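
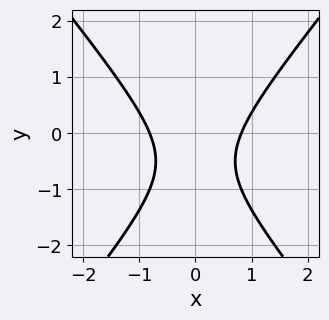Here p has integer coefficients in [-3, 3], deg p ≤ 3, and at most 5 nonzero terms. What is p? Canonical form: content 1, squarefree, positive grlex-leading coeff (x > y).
1. The degree is 2 — no degree-1 curve has this shape.
2. Symmetries: mirror symmetry x ↦ −x ⇒ only even powers of x.
3. Against the integer gridlines: the curve avoids every integer y-axis point in the box.
4. Putting this together gives p.

3*x^2 - 2*y^2 - 2*y - 2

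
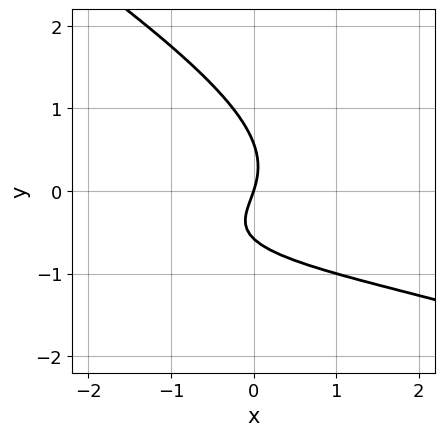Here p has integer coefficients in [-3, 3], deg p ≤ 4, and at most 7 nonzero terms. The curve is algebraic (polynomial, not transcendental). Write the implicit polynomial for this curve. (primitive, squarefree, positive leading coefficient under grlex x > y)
2*x*y^2 + 3*y^3 + 3*x*y + 3*x - y

1. Degree: a generic line meets the curve in up to 3 points, so deg p = 3.
2. From the visible intercepts: it meets the x-axis at x = 0 (among the integer gridlines); it crosses the y-axis at the gridline y = 0.
3. The integer polynomial consistent with all of this is the stated p.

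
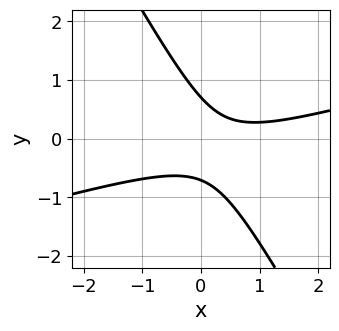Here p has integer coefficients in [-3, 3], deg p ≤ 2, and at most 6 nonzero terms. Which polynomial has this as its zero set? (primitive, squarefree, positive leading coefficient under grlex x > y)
x^2 - 3*x*y - 2*y^2 - x + 1

(a) The degree is 2 — a generic line meets the curve in up to 2 points.
(b) From the visible intercepts: the curve avoids every integer x-axis point in the box.
(c) Solving for integer coefficients yields p as stated.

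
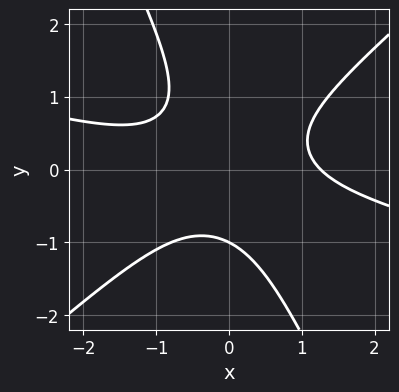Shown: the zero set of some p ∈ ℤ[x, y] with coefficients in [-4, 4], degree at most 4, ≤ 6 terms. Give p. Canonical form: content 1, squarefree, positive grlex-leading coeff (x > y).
x^3 + 3*x^2*y - 3*x*y^2 - 2*y^3 - 2

(a) The degree is 3 — a generic line meets the curve in up to 3 points.
(b) Reading off the gridlines: it crosses the y-axis at the gridline y = -1.
(c) Solving for integer coefficients yields p as stated.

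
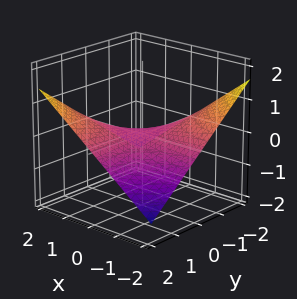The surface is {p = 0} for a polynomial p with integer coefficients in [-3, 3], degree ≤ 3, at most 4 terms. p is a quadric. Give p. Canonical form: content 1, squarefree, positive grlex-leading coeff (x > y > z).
x*y - 3*z

First, deg p = 2. A hyperbolic paraboloid; a quadric.
Next, checking where it meets the axes: it crosses the z-axis at the gridline z = 0; every point of the y-axis in the box is on the surface.
Finally, the integer polynomial consistent with all of this is the stated p. Check: (1, 0, 0) on the x-axis lies on the surface, and p(1, 0, 0) = 0. ✓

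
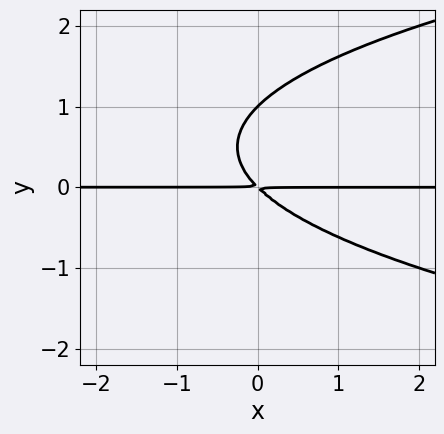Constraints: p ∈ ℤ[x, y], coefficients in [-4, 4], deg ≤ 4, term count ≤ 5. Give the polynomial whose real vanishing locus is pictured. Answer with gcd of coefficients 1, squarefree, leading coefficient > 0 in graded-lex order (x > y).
y^3 - x*y - y^2

First, degree: a generic line meets the curve in up to 3 points, so deg p = 3.
Next, from the visible intercepts: the visible x-axis segment lies entirely on the curve; it meets the y-axis at y = 1 (among the integer gridlines).
Finally, matching integer coefficients to the picture gives p.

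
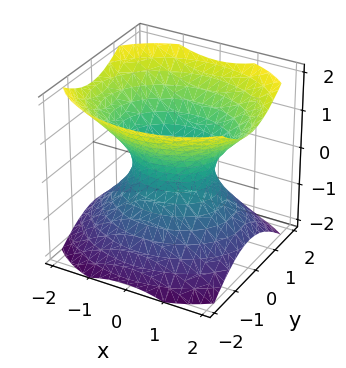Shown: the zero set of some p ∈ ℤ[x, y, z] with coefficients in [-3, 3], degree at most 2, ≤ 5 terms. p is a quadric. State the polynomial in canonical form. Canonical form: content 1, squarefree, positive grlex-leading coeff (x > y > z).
(a) deg p = 2. One connected sheet with a waist; a quadric.
(b) Symmetries: the y ↦ −y reflection is a symmetry, so y appears only in even powers; it's symmetric under x → −x, forcing even powers of x; the z ↦ −z reflection is a symmetry, so z appears only in even powers.
(c) Observable constraints: it misses every integer gridline on the z-axis; the x-axis gridline crossings are at x ∈ {-1, 1}.
(d) Putting this together gives p.

2*x^2 + 3*y^2 - 3*z^2 - 2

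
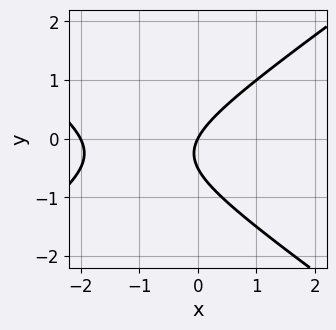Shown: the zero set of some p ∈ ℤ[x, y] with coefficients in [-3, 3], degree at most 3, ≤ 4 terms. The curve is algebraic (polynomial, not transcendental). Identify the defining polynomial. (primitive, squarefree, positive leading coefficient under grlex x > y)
x^2 - 2*y^2 + 2*x - y

(a) deg p = 2.
(b) Checking where it meets the axes: it crosses the y-axis at the gridline y = 0; the x-axis gridline crossings are at x ∈ {-2, 0}.
(c) The integer polynomial consistent with all of this is the stated p.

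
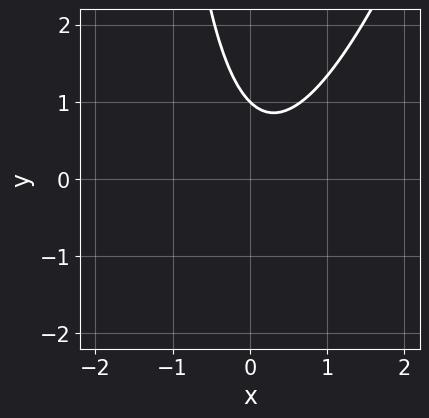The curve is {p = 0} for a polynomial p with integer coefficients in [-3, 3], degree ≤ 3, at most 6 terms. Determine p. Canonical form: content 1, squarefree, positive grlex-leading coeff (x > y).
(a) deg p = 2.
(b) Reading off the gridlines: one y-axis crossing is at y = 1; it misses every integer gridline on the x-axis.
(c) The integer polynomial consistent with all of this is the stated p.

3*x^2 - x*y - x - 2*y + 2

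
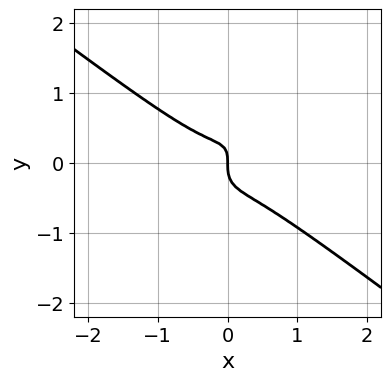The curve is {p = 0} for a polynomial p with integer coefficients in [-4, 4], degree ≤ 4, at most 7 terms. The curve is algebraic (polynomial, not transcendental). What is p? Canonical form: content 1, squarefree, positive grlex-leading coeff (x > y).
3*x^3 - 3*x*y^2 + 3*y^3 - x*y + x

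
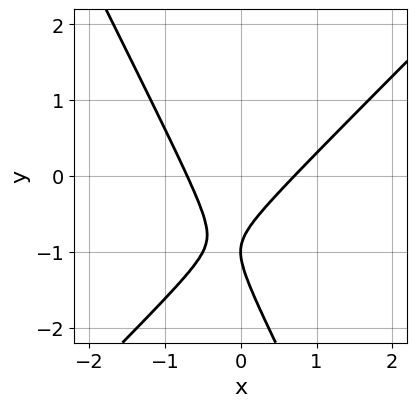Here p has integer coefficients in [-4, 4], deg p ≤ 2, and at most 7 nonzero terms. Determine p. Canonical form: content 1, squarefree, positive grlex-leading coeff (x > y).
2*x^2 - x*y - y^2 - 2*y - 1

1. Degree: no degree-1 curve has this shape, so deg p = 2.
2. Observable constraints: it meets the y-axis at y = -1 (among the integer gridlines).
3. The integer polynomial consistent with all of this is the stated p.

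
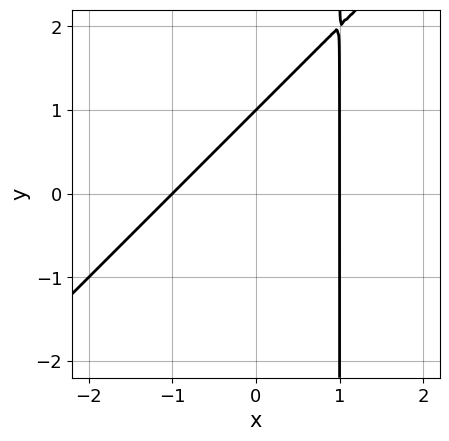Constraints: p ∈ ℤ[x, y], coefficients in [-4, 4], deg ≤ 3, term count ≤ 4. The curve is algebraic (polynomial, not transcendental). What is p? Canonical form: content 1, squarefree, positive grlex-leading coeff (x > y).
The degree is 2 — no degree-1 curve has this shape.
Checking where it meets the axes: one y-axis crossing is at y = 1; among the integer gridlines, it crosses the x-axis at x ∈ {-1, 1}.
The integer polynomial consistent with all of this is the stated p.

x^2 - x*y + y - 1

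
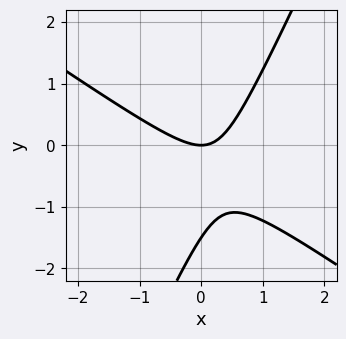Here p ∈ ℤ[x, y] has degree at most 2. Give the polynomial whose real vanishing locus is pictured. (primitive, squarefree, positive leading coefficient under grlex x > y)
3*x^2 + 3*x*y - 2*y^2 - 3*y

1. deg p = 2.
2. Checking where it meets the axes: one y-axis crossing is at y = 0; one x-axis crossing is at x = 0.
3. The integer polynomial consistent with all of this is the stated p.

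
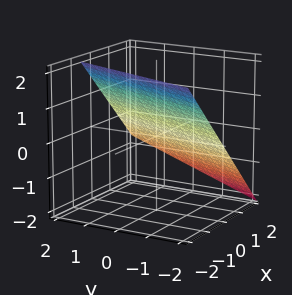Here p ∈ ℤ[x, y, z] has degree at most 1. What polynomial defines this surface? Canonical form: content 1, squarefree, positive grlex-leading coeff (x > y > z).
3*x - y + 3*z - 2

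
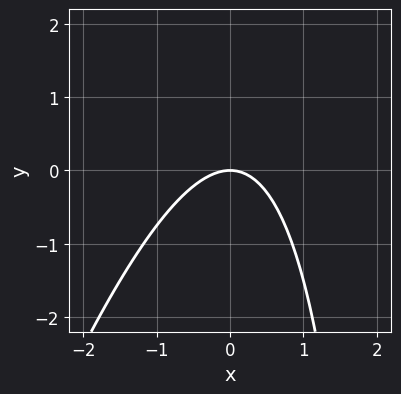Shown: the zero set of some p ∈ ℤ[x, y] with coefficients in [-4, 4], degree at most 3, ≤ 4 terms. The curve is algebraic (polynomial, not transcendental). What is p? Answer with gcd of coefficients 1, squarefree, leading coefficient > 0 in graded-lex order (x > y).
3*x^2 - x*y + 3*y

deg p = 2.
Checking where it meets the axes: it meets the x-axis at x = 0 (among the integer gridlines); it meets the y-axis at y = 0 (among the integer gridlines).
Together with the visible shape, these determine p as stated.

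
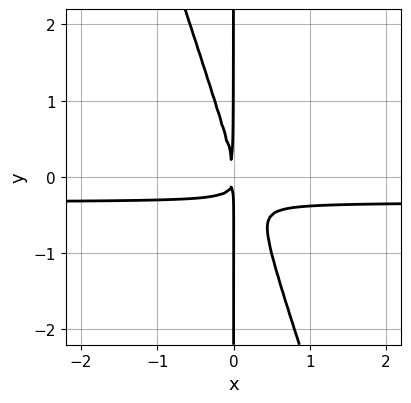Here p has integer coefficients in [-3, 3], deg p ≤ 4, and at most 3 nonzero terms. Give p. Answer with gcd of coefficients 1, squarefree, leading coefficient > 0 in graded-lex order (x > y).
3*x^2*y + x*y^2 + x^2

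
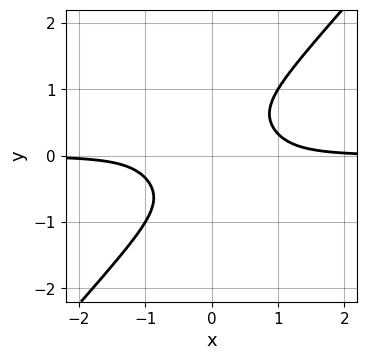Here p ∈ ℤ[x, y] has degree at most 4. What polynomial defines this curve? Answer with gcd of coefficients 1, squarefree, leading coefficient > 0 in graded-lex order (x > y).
3*x^3*y + x*y^3 - 3*y^4 - 1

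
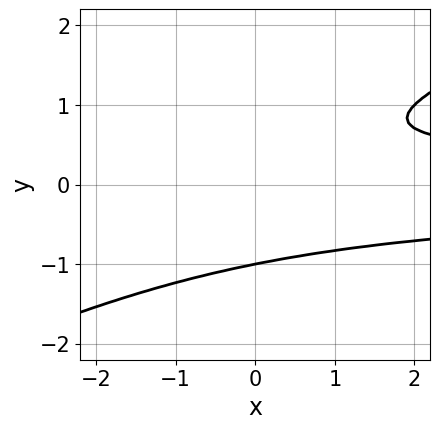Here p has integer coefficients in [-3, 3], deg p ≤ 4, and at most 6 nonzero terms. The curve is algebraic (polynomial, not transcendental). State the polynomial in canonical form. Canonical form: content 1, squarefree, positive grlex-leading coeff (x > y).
x*y^2 - 2*y^3 + y - 1

1. deg p = 3.
2. From the visible intercepts: the curve avoids every integer x-axis point in the box; one y-axis crossing is at y = -1.
3. These observations pin down the coefficients.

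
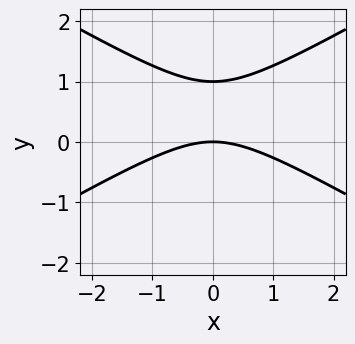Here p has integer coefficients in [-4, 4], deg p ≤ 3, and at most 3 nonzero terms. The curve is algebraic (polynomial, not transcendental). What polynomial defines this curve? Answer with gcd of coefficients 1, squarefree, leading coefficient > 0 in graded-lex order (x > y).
x^2 - 3*y^2 + 3*y

(a) The degree is 2 — no degree-1 curve has this shape.
(b) Symmetries: it's symmetric under x → −x, forcing even powers of x.
(c) Checking where it meets the axes: one x-axis crossing is at x = 0; the y-axis gridline crossings are at y ∈ {0, 1}.
(d) The integer polynomial consistent with all of this is the stated p.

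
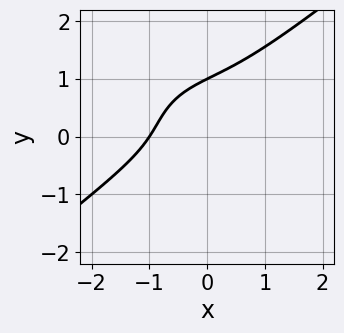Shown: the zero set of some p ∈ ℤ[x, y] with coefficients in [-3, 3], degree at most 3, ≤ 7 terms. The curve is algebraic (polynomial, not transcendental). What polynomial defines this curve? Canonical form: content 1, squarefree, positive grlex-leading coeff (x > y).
x^3 - 2*y^3 + 2*x*y + y^2 + 1

First, deg p = 3. A generic line meets the curve in up to 3 points.
Then, checking where it meets the axes: it crosses the y-axis at the gridline y = 1; it meets the x-axis at x = -1 (among the integer gridlines).
Finally, putting this together gives p.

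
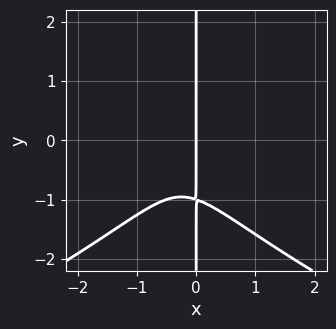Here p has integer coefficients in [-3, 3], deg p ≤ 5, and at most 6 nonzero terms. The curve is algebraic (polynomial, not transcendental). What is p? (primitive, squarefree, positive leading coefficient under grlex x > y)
1. The degree is 4 — the shape is more complex than any degree-3 curve.
2. Reading off the gridlines: the visible y-axis segment lies entirely on the curve; it meets the x-axis at x = 0 (among the integer gridlines).
3. Solving for integer coefficients yields p as stated.

x*y^3 + 2*x^3 + x^2 + x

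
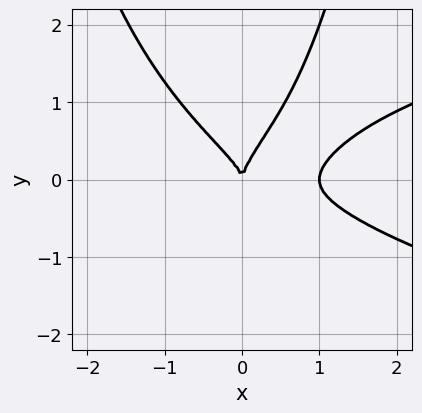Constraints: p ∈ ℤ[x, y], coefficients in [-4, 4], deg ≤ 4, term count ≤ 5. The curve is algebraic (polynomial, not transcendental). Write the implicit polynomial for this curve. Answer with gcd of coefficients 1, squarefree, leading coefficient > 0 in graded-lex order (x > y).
x^2*y^2 - x^3 + x*y^2 - y^3 + x^2

1. deg p = 4. The shape is more complex than any degree-3 curve.
2. Reading off the gridlines: among the integer gridlines, it crosses the x-axis at x ∈ {0, 1}; it meets the y-axis at y = 0 (among the integer gridlines).
3. Putting this together gives p.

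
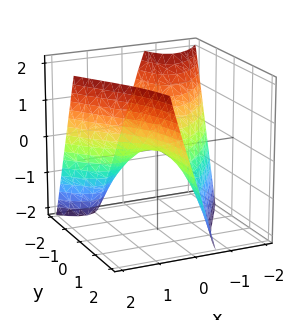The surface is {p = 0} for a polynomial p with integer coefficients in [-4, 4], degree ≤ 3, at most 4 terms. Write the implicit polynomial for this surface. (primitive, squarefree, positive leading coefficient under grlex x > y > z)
x^3 + 3*x*y - 2*z

First, deg p = 3. The shape is more complex than any degree-2 surface.
Then, from the axis intercepts and sections: it crosses the x-axis at the gridline x = 0; the visible y-axis segment lies entirely on the surface; it crosses the z-axis at the gridline z = 0.
Finally, putting this together gives p.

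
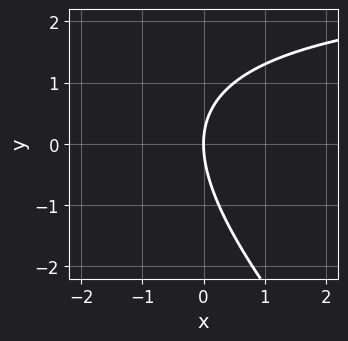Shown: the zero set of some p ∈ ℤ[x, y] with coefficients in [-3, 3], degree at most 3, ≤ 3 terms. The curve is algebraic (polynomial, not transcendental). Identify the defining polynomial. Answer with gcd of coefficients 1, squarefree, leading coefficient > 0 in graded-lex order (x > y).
(a) deg p = 2. No degree-1 curve has this shape.
(b) Checking where it meets the axes: it crosses the x-axis at the gridline x = 0; one y-axis crossing is at y = 0.
(c) Solving for integer coefficients yields p as stated.

x*y + y^2 - 3*x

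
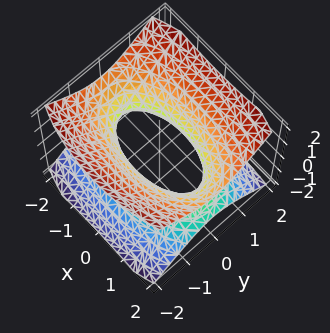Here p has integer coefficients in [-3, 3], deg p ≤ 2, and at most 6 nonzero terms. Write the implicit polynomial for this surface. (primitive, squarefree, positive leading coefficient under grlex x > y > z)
x^2 + 3*y^2 - 3*z^2 - 2

(a) The degree is 2 — one connected sheet with a waist; a quadric.
(b) Symmetries: mirror symmetry x ↦ −x ⇒ only even powers of x; the z ↦ −z reflection is a symmetry, so z appears only in even powers; mirror symmetry y ↦ −y ⇒ only even powers of y.
(c) Observable constraints: no z-intercept at any integer in the box.
(d) Fitting integer coefficients to these (and the overall shape) gives p.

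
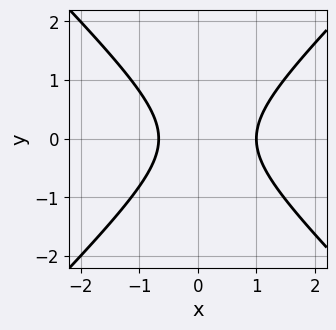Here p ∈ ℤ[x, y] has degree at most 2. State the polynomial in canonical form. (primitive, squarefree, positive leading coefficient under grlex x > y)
3*x^2 - 3*y^2 - x - 2

First, the degree is 2 — no degree-1 curve has this shape.
Then, symmetries: it's symmetric under y → −y, forcing even powers of y.
Next, observable constraints: one x-axis crossing is at x = 1; the curve avoids every integer y-axis point in the box.
Finally, the integer polynomial consistent with all of this is the stated p.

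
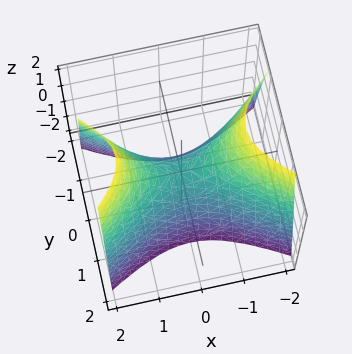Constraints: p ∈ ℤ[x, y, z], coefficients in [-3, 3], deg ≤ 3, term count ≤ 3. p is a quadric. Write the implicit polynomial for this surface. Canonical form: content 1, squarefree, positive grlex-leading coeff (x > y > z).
x^2 - 2*y^2 - z

(a) The degree is 2 — a hyperbolic paraboloid; a quadric.
(b) Symmetries: mirror symmetry y ↦ −y ⇒ only even powers of y; mirror symmetry x ↦ −x ⇒ only even powers of x.
(c) Against the integer gridlines: one z-axis crossing is at z = 0; it crosses the x-axis at the gridline x = 0.
(d) Putting this together gives p.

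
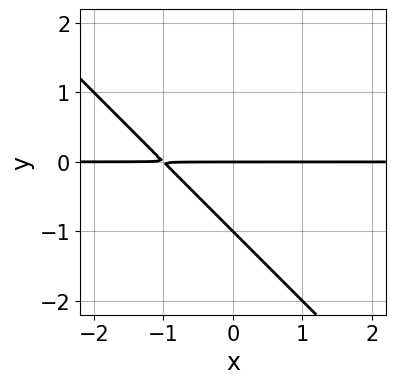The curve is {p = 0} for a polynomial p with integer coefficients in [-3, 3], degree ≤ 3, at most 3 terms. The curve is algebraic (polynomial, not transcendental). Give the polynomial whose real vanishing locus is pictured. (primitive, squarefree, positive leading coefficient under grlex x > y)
x*y + y^2 + y

(a) Degree: a generic line meets the curve in up to 2 points, so deg p = 2.
(b) Against the integer gridlines: the visible x-axis segment lies entirely on the curve; the y-axis gridline crossings are at y ∈ {-1, 0}.
(c) The integer polynomial consistent with all of this is the stated p.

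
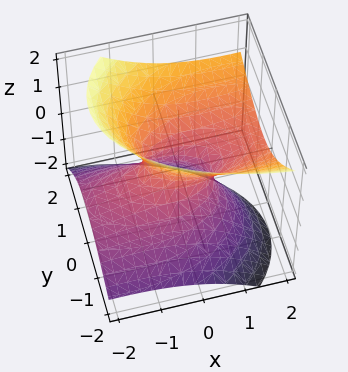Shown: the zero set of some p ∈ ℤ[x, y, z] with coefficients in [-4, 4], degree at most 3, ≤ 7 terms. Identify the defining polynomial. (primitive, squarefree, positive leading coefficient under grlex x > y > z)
(a) The degree is 2 — a generic line meets the surface in up to 2 points.
(b) Reading off the gridlines: the x-axis gridline crossings are at x ∈ {-1, 1}; no z-intercept at any integer in the box.
(c) Matching integer coefficients to the picture gives p.

x^2 - 3*x*z + 3*y^2 - 2*y*z - 3*z^2 - 1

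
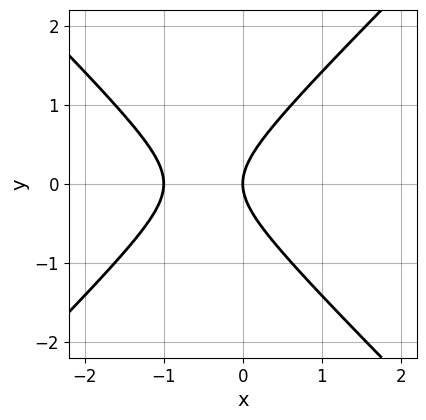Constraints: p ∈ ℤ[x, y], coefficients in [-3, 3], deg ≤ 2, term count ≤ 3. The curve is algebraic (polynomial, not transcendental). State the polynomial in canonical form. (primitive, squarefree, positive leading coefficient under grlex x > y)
First, degree: the shape is more complex than any degree-1 curve, so deg p = 2.
Then, symmetries: it's symmetric under y → −y, forcing even powers of y.
Then, against the integer gridlines: it meets the y-axis at y = 0 (among the integer gridlines); among the integer gridlines, it crosses the x-axis at x ∈ {-1, 0}.
Finally, solving for integer coefficients yields p as stated.

x^2 - y^2 + x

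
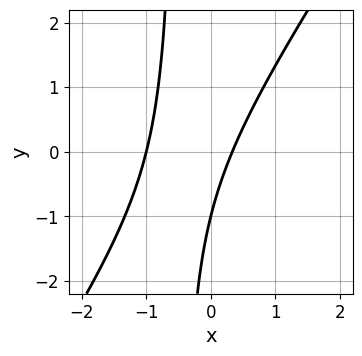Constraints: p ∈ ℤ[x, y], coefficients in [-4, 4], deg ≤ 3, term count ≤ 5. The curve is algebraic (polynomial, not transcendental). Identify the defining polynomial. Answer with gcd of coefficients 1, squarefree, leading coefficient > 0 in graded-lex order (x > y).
3*x^2 - 2*x*y + 2*x - y - 1

deg p = 2. A generic line meets the curve in up to 2 points.
From the visible intercepts: it crosses the x-axis at the gridline x = -1; it crosses the y-axis at the gridline y = -1.
Fitting integer coefficients to these (and the overall shape) gives p.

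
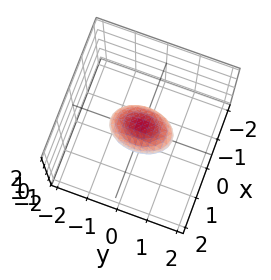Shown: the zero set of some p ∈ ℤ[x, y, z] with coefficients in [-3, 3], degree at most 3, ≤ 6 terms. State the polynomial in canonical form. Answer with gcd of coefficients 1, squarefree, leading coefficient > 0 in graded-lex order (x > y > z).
1. The degree is 2 — bounded and convex; a quadric.
2. Symmetries: mirror symmetry x ↦ −x ⇒ only even powers of x; mirror symmetry y ↦ −y ⇒ only even powers of y; the z ↦ −z reflection is a symmetry, so z appears only in even powers.
3. Checking where it meets the axes: among the integer gridlines, it crosses the y-axis at y ∈ {-1, 1}.
4. Putting this together gives p.

2*x^2 + y^2 + 2*z^2 - 1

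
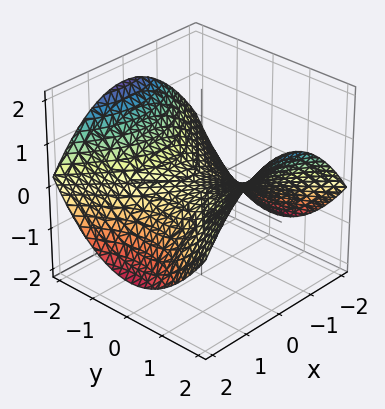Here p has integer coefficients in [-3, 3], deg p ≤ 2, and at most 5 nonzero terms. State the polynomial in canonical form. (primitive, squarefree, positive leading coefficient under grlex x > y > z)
x^2 - y^2 + 3*z

First, the degree is 2 — a saddle surface; a quadric.
Next, symmetries: the y ↦ −y reflection is a symmetry, so y appears only in even powers; mirror symmetry x ↦ −x ⇒ only even powers of x.
Next, from the axis intercepts and sections: one y-axis crossing is at y = 0; one z-axis crossing is at z = 0; it crosses the x-axis at the gridline x = 0.
Finally, these observations pin down the coefficients.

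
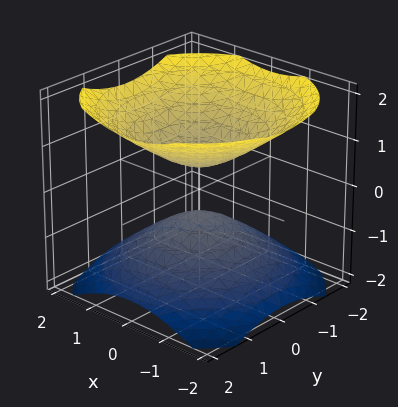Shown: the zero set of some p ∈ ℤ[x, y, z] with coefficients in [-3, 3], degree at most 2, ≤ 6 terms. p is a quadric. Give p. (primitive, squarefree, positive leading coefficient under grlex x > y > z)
2*x^2 + 2*y^2 - 3*z^2 + 1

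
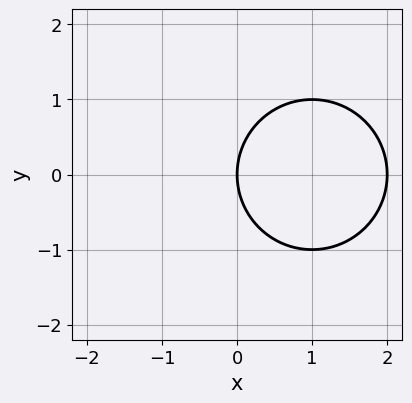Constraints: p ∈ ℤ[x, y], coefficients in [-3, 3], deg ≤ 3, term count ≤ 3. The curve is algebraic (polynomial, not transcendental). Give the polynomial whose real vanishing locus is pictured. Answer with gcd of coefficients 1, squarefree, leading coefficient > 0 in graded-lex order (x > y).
x^2 + y^2 - 2*x

Degree: the shape is more complex than any degree-1 curve, so deg p = 2.
Symmetries: the y ↦ −y reflection is a symmetry, so y appears only in even powers.
Checking where it meets the axes: the x-axis gridline crossings are at x ∈ {0, 2}; it crosses the y-axis at the gridline y = 0.
Putting this together gives p.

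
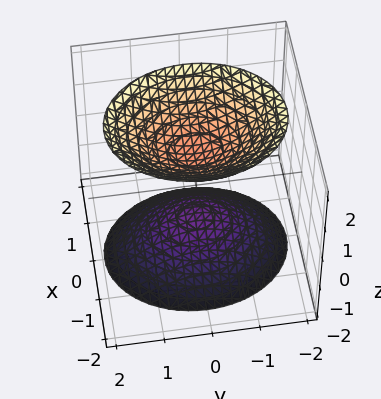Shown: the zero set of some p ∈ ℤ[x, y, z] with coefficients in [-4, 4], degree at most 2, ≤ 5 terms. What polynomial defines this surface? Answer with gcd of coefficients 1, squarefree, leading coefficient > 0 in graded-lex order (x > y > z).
(a) The picture has 2 separate pieces. They look like related sheets of one shape, so recover p as a whole.
(b) deg p = 2. Two sheets facing apart; a quadric.
(c) Symmetries: mirror symmetry z ↦ −z ⇒ only even powers of z; mirror symmetry y ↦ −y ⇒ only even powers of y; it's symmetric under x → −x, forcing even powers of x.
(d) From the axis intercepts and sections: the surface avoids every integer x-axis point in the box; the z-axis gridline crossings are at z ∈ {-1, 1}; the surface avoids every integer y-axis point in the box.
(e) Together with the visible shape, these determine p as stated.

3*x^2 + 2*y^2 - 2*z^2 + 2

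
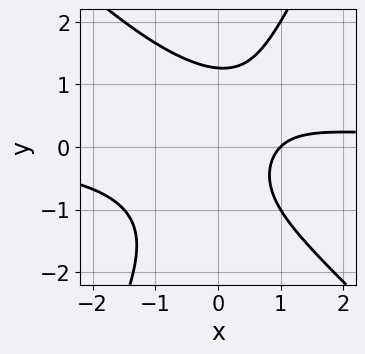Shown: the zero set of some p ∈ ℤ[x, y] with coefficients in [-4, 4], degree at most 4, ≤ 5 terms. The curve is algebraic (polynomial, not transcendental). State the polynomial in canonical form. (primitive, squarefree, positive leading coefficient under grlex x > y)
2*x^2*y + x*y^2 - y^3 - 2*x + 2

1. Degree: the shape is more complex than any degree-2 curve, so deg p = 3.
2. From the axis intercepts and sections: it meets the x-axis at x = 1 (among the integer gridlines).
3. Together with the visible shape, these determine p as stated.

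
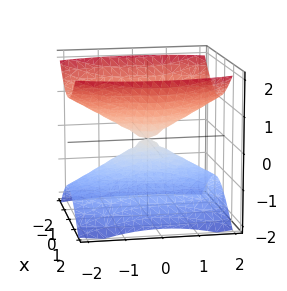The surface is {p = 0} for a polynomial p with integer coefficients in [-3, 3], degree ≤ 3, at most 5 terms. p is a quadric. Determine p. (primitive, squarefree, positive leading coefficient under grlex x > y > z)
3*x^2 + y^2 - 3*z^2

I count 2 distinct pieces. Treating them together as one polynomial.
The degree is 2 — a double cone through the origin; a quadric.
Symmetries: mirror symmetry y ↦ −y ⇒ only even powers of y; the x ↦ −x reflection is a symmetry, so x appears only in even powers; it's symmetric under z → −z, forcing even powers of z.
Checking where it meets the axes: one z-axis crossing is at z = 0; it meets the y-axis at y = 0 (among the integer gridlines); one x-axis crossing is at x = 0.
Putting this together gives p.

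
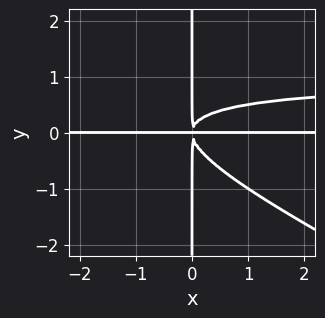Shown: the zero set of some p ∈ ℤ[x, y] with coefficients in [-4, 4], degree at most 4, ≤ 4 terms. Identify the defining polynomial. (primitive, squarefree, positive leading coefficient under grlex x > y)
x^2*y^2 + 2*x*y^3 - x^2*y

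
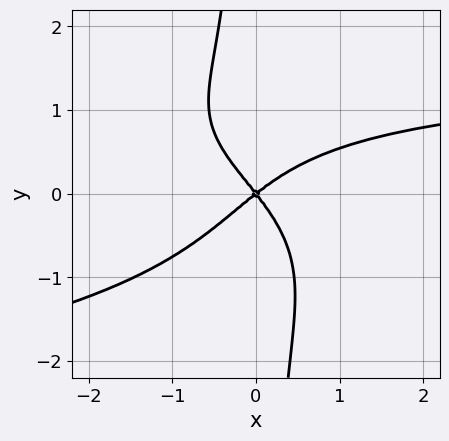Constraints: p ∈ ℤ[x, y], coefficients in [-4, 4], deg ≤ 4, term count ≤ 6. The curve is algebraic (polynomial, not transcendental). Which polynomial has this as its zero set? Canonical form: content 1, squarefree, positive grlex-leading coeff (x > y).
1. The degree is 4 — the shape is more complex than any degree-3 curve.
2. Observable constraints: it crosses the x-axis at the gridline x = 0; one y-axis crossing is at y = 0.
3. These observations pin down the coefficients.

2*x*y^3 + x^2*y - 2*x^2 + x*y + 2*y^2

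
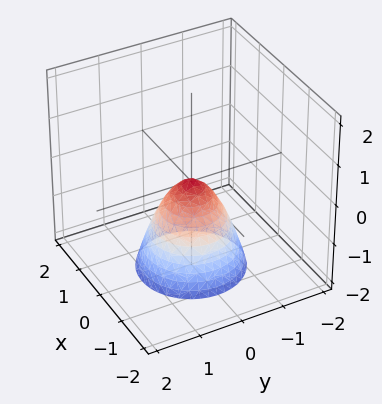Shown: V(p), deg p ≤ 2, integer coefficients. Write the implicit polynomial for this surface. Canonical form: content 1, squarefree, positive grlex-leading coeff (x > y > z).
3*x^2 + 3*y^2 + 2*z

1. The degree is 2 — a single bowl opening along one axis; a quadric.
2. Symmetry: every cross-section ⟂ z is a circle, so x, y appear only via x² + y².
3. Checking where it meets the axes: it meets the x-axis at x = 0 (among the integer gridlines); it crosses the z-axis at the gridline z = 0; one y-axis crossing is at y = 0; a circular section at z = -1 has radius between 0 and 1.
4. Assembling these constraints gives the stated polynomial.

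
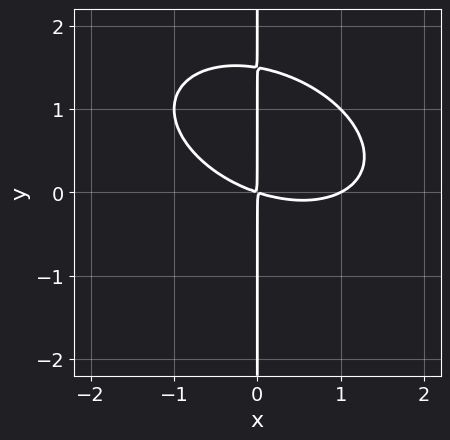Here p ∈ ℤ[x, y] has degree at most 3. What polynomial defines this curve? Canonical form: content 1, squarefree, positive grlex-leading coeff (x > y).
x^3 + x^2*y + 2*x*y^2 - x^2 - 3*x*y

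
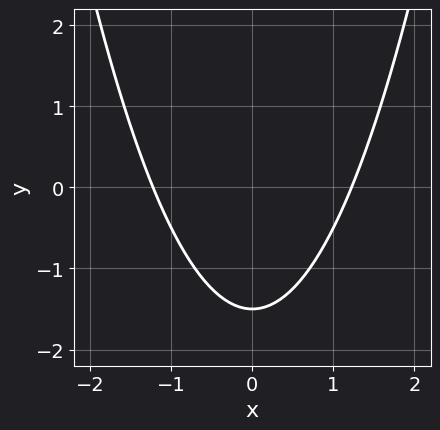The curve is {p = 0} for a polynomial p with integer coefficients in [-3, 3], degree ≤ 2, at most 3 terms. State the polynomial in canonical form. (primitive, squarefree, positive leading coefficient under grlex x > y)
1. deg p = 2.
2. Symmetries: mirror symmetry x ↦ −x ⇒ only even powers of x.
3. Matching integer coefficients to the picture gives p.

2*x^2 - 2*y - 3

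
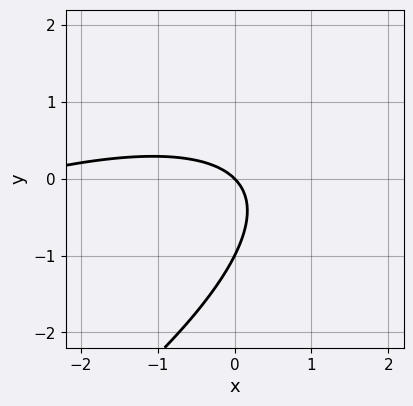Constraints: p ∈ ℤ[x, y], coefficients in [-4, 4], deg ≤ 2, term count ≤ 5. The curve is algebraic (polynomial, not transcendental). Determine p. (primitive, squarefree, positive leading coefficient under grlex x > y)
x^2 - 3*x*y + 3*y^2 + 3*x + 3*y

1. deg p = 2. No degree-1 curve has this shape.
2. Reading off the gridlines: it crosses the x-axis at the gridline x = 0; among the integer gridlines, it crosses the y-axis at y ∈ {-1, 0}.
3. Solving for integer coefficients yields p as stated.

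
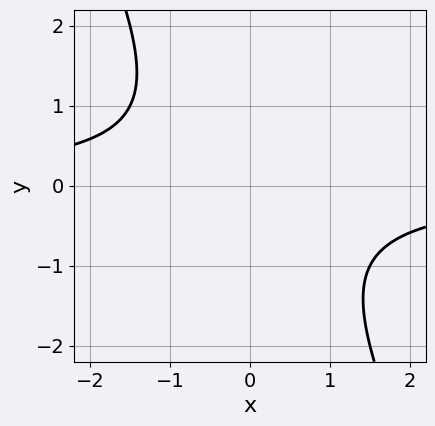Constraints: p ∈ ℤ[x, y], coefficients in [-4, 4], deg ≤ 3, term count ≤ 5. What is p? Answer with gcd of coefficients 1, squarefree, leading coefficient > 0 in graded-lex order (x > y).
Degree: a generic line meets the curve in up to 2 points, so deg p = 2.
Reading off the gridlines: it misses every integer gridline on the x-axis; it misses every integer gridline on the y-axis.
Fitting integer coefficients to these (and the overall shape) gives p.

2*x*y + y^2 + 2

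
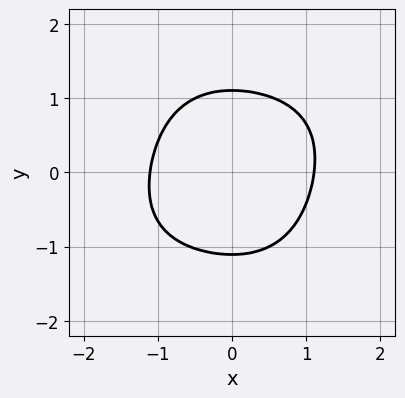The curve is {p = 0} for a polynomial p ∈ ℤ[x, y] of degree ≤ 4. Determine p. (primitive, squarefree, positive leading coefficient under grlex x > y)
2*x^4 - x^3*y + 3*x^2*y^2 + 2*y^4 - 3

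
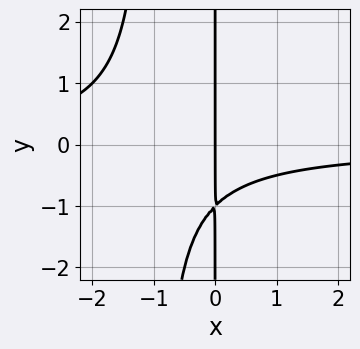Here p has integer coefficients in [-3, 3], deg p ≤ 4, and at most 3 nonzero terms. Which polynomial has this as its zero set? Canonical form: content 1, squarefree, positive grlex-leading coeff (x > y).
x^2*y + x*y + x

1. Degree: no degree-2 curve has this shape, so deg p = 3.
2. Reading off the gridlines: every point of the y-axis in the box is on the curve; it crosses the x-axis at the gridline x = 0.
3. These observations pin down the coefficients.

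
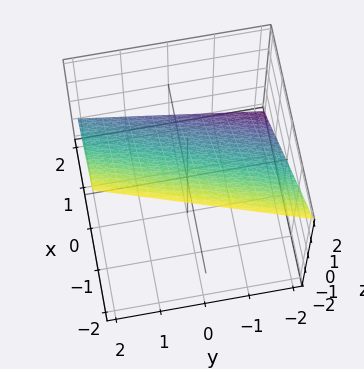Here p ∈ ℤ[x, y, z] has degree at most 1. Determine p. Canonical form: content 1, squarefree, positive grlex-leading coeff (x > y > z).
(a) deg p = 1. The surface is flat (a plane).
(b) From the visible intercepts: one y-axis crossing is at y = -2.
(c) Together with the visible shape, these determine p as stated.

3*x - y + 3*z - 2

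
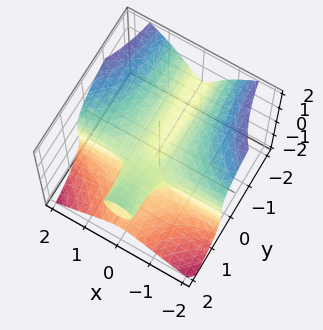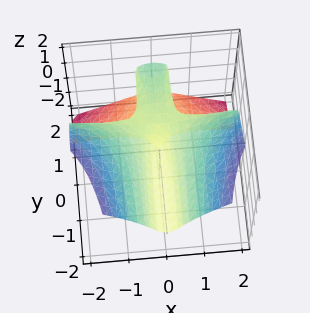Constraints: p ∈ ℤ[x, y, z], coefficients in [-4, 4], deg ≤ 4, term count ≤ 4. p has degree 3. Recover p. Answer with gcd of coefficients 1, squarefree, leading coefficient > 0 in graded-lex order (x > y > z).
3*x^2*y + 2*z^3 - 2*x^2 - y*z

1. deg p = 3. The shape is more complex than any degree-2 surface.
2. Reading off the gridlines: the visible y-axis segment lies entirely on the surface; it crosses the x-axis at the gridline x = 0.
3. These observations pin down the coefficients.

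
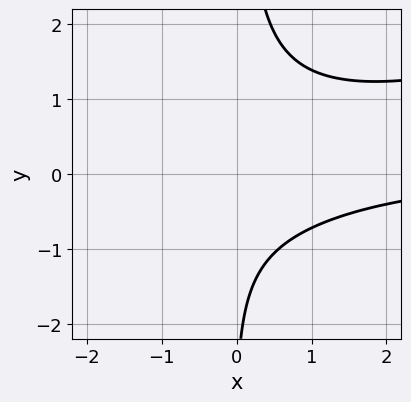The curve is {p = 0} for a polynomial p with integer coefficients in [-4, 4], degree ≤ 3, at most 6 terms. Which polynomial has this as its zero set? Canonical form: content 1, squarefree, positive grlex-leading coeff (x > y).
deg p = 3. No degree-2 curve has this shape.
From the axis intercepts and sections: no x-intercept at any integer in the box; it misses every integer gridline on the y-axis.
Solving for integer coefficients yields p as stated.

x^2*y - 3*x*y^2 + y + 3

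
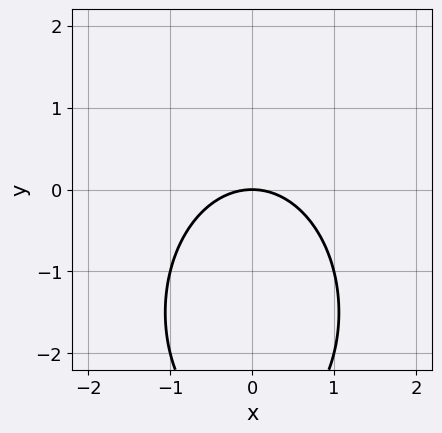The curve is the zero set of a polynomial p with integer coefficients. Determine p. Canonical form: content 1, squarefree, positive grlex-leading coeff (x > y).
2*x^2 + y^2 + 3*y

First, the degree is 2 — the shape is more complex than any degree-1 curve.
Next, symmetries: it's symmetric under x → −x, forcing even powers of x.
Next, from the visible intercepts: it crosses the y-axis at the gridline y = 0; it meets the x-axis at x = 0 (among the integer gridlines).
Finally, putting this together gives p.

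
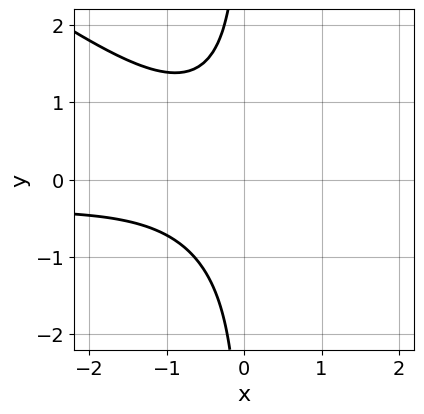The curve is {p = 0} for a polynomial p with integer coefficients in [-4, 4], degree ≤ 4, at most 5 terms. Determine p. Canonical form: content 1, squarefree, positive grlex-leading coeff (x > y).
The degree is 3 — a generic line meets the curve in up to 3 points.
Against the integer gridlines: no x-intercept at any integer in the box; it misses every integer gridline on the y-axis.
Assembling these constraints gives the stated polynomial.

2*x^2*y + 3*x*y^2 + x^2 + x + 3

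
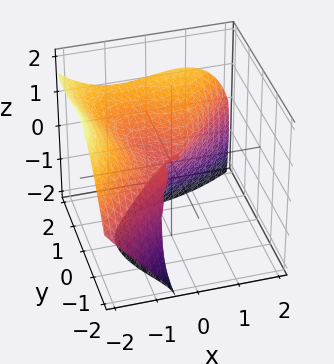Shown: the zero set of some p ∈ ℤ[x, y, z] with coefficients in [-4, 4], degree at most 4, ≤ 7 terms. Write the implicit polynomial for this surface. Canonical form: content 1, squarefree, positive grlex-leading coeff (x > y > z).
First, degree: a generic line meets the surface in up to 3 points, so deg p = 3.
Next, from the visible intercepts: it meets the x-axis at x = 0 (among the integer gridlines); it meets the y-axis at y = 0 (among the integer gridlines); it meets the z-axis at z = 0 (among the integer gridlines).
Finally, solving for integer coefficients yields p as stated.

2*x^3 - 2*y^3 + 3*y^2*z - 3*x*z + 3*z^2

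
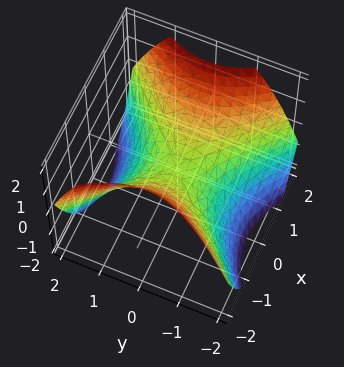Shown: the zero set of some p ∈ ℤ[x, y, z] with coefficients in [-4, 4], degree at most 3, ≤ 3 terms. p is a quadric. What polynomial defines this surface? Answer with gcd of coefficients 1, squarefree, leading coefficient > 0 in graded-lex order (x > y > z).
(a) The degree is 2 — a saddle surface; a quadric.
(b) Symmetries: the y ↦ −y reflection is a symmetry, so y appears only in even powers; the x ↦ −x reflection is a symmetry, so x appears only in even powers.
(c) Against the integer gridlines: it meets the z-axis at z = 0 (among the integer gridlines); it crosses the x-axis at the gridline x = 0; it crosses the y-axis at the gridline y = 0.
(d) Matching integer coefficients to the picture gives p.

2*x^2 - 2*y^2 - 3*z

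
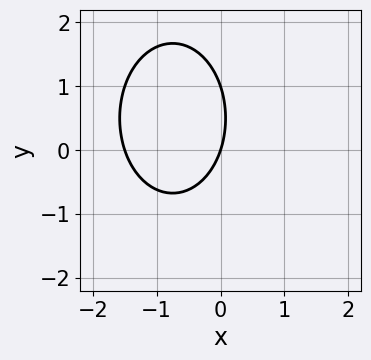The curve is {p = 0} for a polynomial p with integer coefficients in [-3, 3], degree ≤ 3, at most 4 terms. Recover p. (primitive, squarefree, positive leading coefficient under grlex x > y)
2*x^2 + y^2 + 3*x - y

1. Degree: a generic line meets the curve in up to 2 points, so deg p = 2.
2. Reading off the gridlines: among the integer gridlines, it crosses the y-axis at y ∈ {0, 1}; it meets the x-axis at x = 0 (among the integer gridlines).
3. The integer polynomial consistent with all of this is the stated p.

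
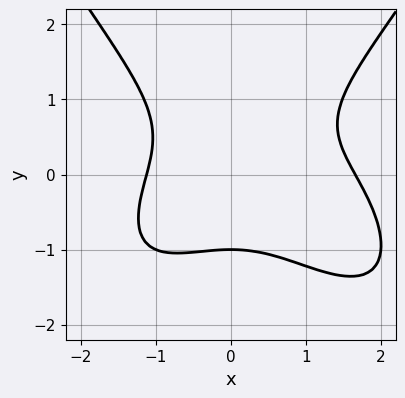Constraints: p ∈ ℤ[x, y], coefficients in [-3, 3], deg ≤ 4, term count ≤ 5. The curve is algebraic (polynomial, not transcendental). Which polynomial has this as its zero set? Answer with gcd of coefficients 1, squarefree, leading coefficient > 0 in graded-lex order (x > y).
x^4 - x^3 + 2*x^2*y - 3*y^3 - 3

First, the degree is 4 — a generic line meets the curve in up to 4 points.
Then, observable constraints: it meets the y-axis at y = -1 (among the integer gridlines).
Finally, assembling these constraints gives the stated polynomial.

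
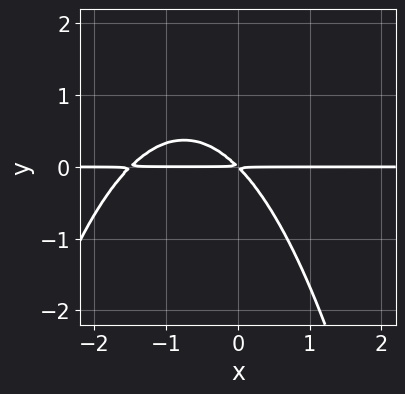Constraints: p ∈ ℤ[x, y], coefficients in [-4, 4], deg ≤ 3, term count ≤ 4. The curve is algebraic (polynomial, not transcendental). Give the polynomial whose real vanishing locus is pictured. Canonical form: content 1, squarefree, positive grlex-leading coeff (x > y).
2*x^2*y + 3*x*y + 3*y^2

The degree is 3 — the shape is more complex than any degree-2 curve.
Against the integer gridlines: every point of the x-axis in the box is on the curve.
Matching integer coefficients to the picture gives p.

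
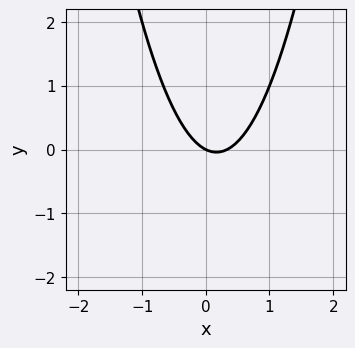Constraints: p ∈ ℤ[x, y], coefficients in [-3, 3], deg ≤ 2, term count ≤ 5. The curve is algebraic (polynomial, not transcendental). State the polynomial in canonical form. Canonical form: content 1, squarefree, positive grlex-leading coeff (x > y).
(a) The degree is 2 — no degree-1 curve has this shape.
(b) From the visible intercepts: it meets the y-axis at y = 0 (among the integer gridlines); it meets the x-axis at x = 0 (among the integer gridlines).
(c) Putting this together gives p.

3*x^2 - x - 2*y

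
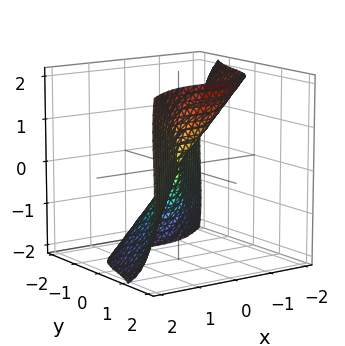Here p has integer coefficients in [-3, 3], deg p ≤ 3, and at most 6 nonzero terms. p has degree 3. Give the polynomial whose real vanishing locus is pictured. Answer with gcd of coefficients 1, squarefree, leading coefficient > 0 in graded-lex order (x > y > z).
2*x^3 - 2*y^3 - y*z^2 + z^3

(a) The degree is 3 — a generic line meets the surface in up to 3 points.
(b) Checking where it meets the axes: one z-axis crossing is at z = 0; it crosses the x-axis at the gridline x = 0.
(c) Matching integer coefficients to the picture gives p.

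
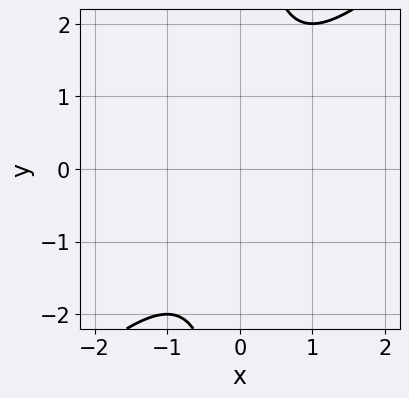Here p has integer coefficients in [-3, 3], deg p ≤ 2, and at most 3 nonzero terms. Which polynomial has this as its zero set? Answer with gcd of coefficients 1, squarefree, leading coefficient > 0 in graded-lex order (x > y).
x^2 - x*y + 1

1. deg p = 2.
2. From the visible intercepts: it misses every integer gridline on the x-axis; no y-intercept at any integer in the box.
3. Matching integer coefficients to the picture gives p.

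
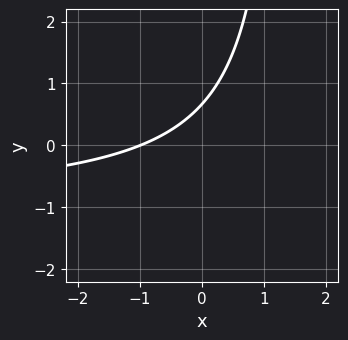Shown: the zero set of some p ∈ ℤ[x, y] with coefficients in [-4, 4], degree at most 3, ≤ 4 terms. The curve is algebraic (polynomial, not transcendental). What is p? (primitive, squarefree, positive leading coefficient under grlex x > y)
2*x*y + 2*x - 3*y + 2

The degree is 2 — the shape is more complex than any degree-1 curve.
From the axis intercepts and sections: it crosses the x-axis at the gridline x = -1.
Assembling these constraints gives the stated polynomial.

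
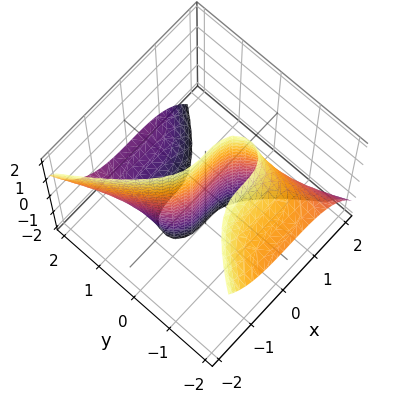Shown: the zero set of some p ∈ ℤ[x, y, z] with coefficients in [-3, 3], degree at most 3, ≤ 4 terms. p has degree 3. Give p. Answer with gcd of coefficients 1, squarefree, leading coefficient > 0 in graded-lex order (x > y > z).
x^3 + y^2*z + 2*y

deg p = 3. A generic line meets the surface in up to 3 points.
Observable constraints: it crosses the y-axis at the gridline y = 0; it crosses the x-axis at the gridline x = 0; the visible z-axis segment lies entirely on the surface.
Assembling these constraints gives the stated polynomial.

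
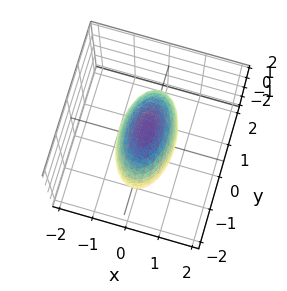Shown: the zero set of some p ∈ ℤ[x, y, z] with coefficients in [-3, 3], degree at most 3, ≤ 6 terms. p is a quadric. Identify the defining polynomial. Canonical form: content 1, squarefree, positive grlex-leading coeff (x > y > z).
3*x^2 + y^2 + z^2 - 2

(a) deg p = 2. A closed, bounded, convex surface; a quadric.
(b) Symmetries: mirror symmetry x ↦ −x ⇒ only even powers of x; the y ↦ −y reflection is a symmetry, so y appears only in even powers; it's symmetric under z → −z, forcing even powers of z.
(c) Matching integer coefficients to the picture gives p.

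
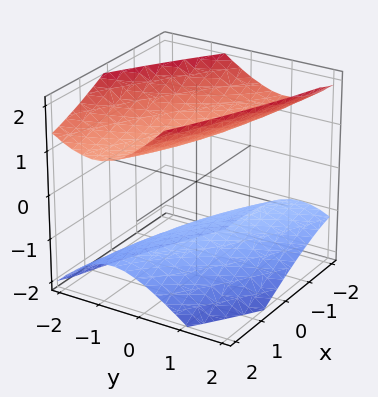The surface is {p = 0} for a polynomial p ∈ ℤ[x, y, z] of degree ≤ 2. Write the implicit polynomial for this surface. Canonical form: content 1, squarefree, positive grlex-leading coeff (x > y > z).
First, I count 2 distinct pieces. They look like related sheets of one shape, so recover p as a whole.
Next, deg p = 2. A generic line meets the surface in up to 2 points.
Next, checking where it meets the axes: it misses every integer gridline on the x-axis; the surface avoids every integer y-axis point in the box; the z-axis gridline crossings are at z ∈ {-1, 1}.
Finally, assembling these constraints gives the stated polynomial.

x^2 + 3*x*y + 3*y^2 + y*z - 3*z^2 + 3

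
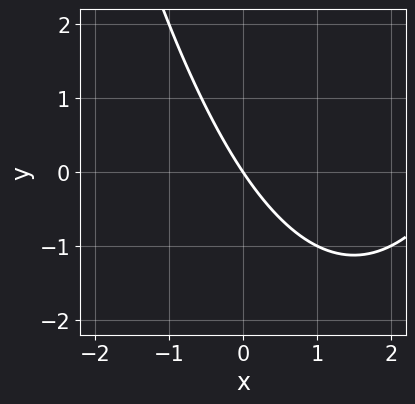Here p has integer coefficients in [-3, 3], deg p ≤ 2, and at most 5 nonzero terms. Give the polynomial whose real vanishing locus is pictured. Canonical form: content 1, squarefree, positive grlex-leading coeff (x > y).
x^2 - 3*x - 2*y

The degree is 2 — a generic line meets the curve in up to 2 points.
Observable constraints: it meets the x-axis at x = 0 (among the integer gridlines); it meets the y-axis at y = 0 (among the integer gridlines).
Assembling these constraints gives the stated polynomial.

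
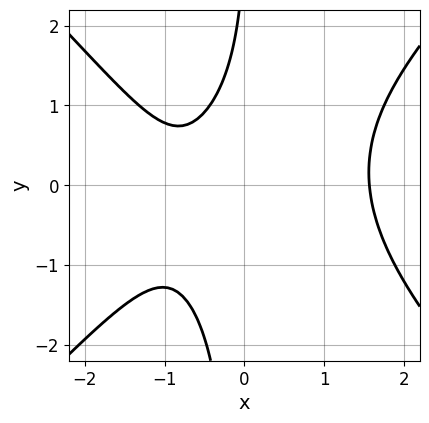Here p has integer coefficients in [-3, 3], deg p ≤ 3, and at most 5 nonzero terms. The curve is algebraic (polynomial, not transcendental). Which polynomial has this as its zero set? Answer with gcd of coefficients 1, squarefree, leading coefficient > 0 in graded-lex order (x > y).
(a) deg p = 3. The shape is more complex than any degree-2 curve.
(b) Observable constraints: the curve avoids every integer y-axis point in the box.
(c) Fitting integer coefficients to these (and the overall shape) gives p.

2*x^3 - 2*x*y^2 - 3*x + y - 3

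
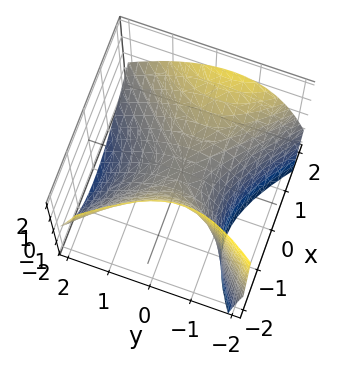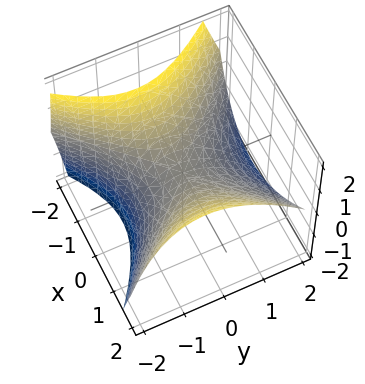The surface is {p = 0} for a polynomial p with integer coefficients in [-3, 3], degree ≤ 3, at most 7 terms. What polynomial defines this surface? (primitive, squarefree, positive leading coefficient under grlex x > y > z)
First, degree: the shape is more complex than any degree-1 surface, so deg p = 2.
Next, from the visible intercepts: one y-axis crossing is at y = 0; it meets the x-axis at x = 0 (among the integer gridlines); it meets the z-axis at z = 0 (among the integer gridlines).
Finally, solving for integer coefficients yields p as stated.

2*x^2 - x*z - 2*y^2 - y*z - 3*z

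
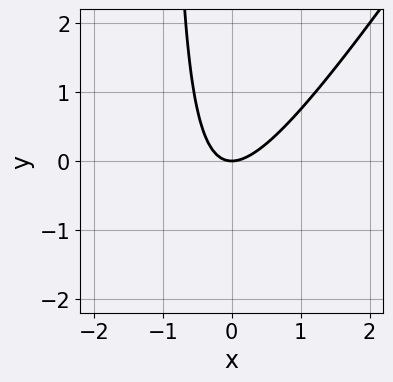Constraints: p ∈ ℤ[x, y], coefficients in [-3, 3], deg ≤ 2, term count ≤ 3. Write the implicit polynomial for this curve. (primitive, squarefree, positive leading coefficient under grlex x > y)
3*x^2 - 2*x*y - 2*y

1. deg p = 2.
2. From the axis intercepts and sections: it crosses the y-axis at the gridline y = 0; one x-axis crossing is at x = 0.
3. Assembling these constraints gives the stated polynomial.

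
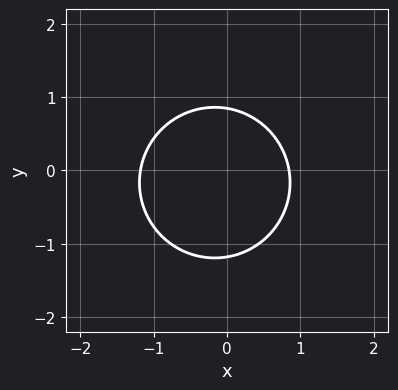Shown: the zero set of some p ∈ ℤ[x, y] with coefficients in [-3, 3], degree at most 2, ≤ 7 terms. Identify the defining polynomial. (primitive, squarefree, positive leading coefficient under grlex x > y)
3*x^2 + 3*y^2 + x + y - 3

Degree: no degree-1 curve has this shape, so deg p = 2.
Putting this together gives p.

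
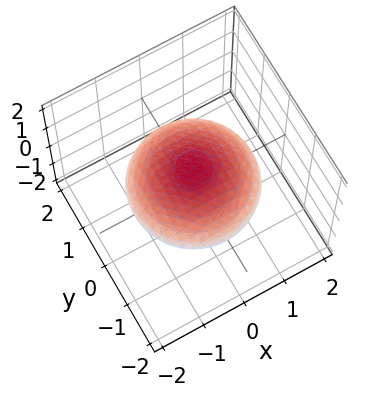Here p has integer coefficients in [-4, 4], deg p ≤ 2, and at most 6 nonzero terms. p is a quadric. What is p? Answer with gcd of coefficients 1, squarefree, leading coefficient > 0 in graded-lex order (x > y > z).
(a) Degree: bounded and convex; a quadric, so deg p = 2.
(b) Symmetries: it's symmetric under z → −z, forcing even powers of z; the z-axis is an axis of rotation, so x and y enter only as x² + y².
(c) Reading off the gridlines: a circular section at z = 0 has radius between 1 and 2.
(d) Putting this together gives p.

x^2 + y^2 + 3*z^2 - 2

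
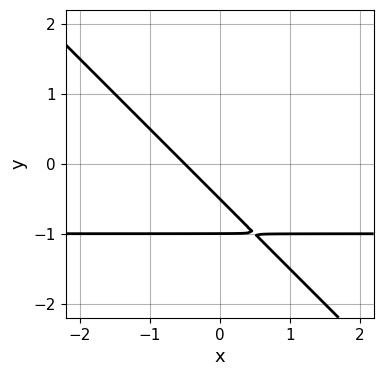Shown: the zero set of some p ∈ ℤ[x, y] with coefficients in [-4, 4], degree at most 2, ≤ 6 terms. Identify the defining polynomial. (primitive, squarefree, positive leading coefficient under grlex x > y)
(a) Degree: a generic line meets the curve in up to 2 points, so deg p = 2.
(b) Checking where it meets the axes: it meets the y-axis at y = -1 (among the integer gridlines).
(c) Together with the visible shape, these determine p as stated.

2*x*y + 2*y^2 + 2*x + 3*y + 1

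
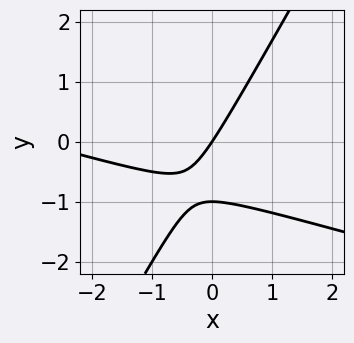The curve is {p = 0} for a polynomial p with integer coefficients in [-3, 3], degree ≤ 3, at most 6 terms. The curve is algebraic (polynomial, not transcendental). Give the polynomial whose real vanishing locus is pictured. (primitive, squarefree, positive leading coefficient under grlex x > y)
x^2 + 3*x*y - 2*y^2 + 3*x - 2*y

1. deg p = 2.
2. From the visible intercepts: among the integer gridlines, it crosses the y-axis at y ∈ {-1, 0}; one x-axis crossing is at x = 0.
3. Putting this together gives p.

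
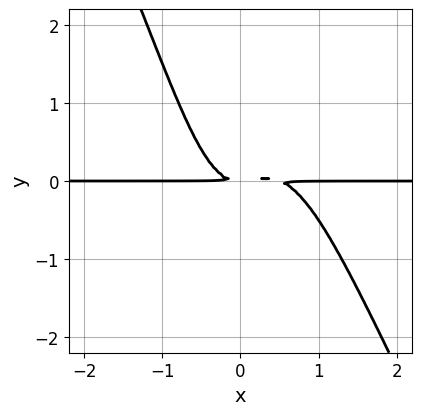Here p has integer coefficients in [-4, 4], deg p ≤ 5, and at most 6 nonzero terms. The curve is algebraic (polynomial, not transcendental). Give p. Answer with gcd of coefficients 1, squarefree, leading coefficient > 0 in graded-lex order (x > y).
The degree is 4 — no degree-3 curve has this shape.
From the visible intercepts: the visible x-axis segment lies entirely on the curve.
Solving for integer coefficients yields p as stated.

2*x^3*y + x^2*y^2 - x^2*y + y^2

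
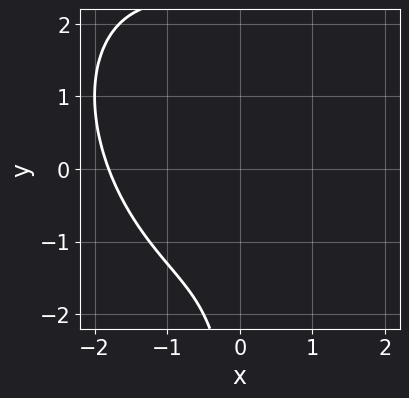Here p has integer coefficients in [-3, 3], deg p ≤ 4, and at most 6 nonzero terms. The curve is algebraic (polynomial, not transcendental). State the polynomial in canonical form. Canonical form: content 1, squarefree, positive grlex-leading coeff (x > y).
1. The degree is 3 — a generic line meets the curve in up to 3 points.
2. Checking where it meets the axes: the curve avoids every integer y-axis point in the box.
3. Solving for integer coefficients yields p as stated.

2*x^3 + x^2*y + x*y^2 + 3*x^2 + 2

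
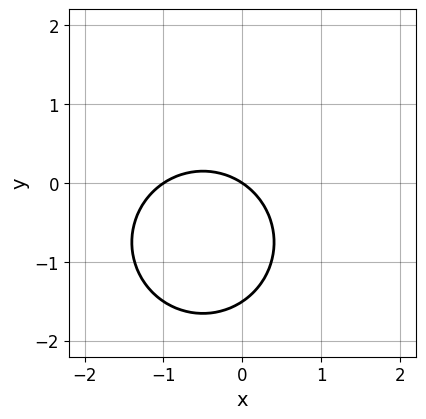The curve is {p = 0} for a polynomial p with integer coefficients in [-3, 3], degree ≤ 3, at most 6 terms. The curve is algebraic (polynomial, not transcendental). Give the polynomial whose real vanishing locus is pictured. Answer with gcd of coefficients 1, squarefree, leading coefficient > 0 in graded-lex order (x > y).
(a) deg p = 2. The shape is more complex than any degree-1 curve.
(b) From the visible intercepts: it crosses the y-axis at the gridline y = 0; the x-axis gridline crossings are at x ∈ {-1, 0}.
(c) The integer polynomial consistent with all of this is the stated p.

2*x^2 + 2*y^2 + 2*x + 3*y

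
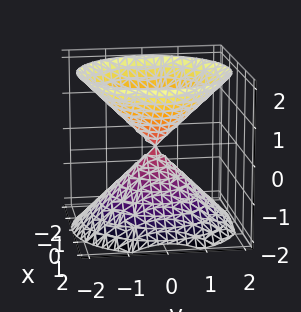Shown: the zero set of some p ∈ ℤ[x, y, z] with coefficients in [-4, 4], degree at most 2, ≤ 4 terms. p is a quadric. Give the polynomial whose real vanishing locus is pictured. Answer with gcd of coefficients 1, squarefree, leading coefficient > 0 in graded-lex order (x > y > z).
(a) There are 2 components. Treating them together as one polynomial.
(b) The degree is 2 — two nappes meeting at a single point; a quadric.
(c) Symmetries: mirror symmetry z ↦ −z ⇒ only even powers of z; rotational symmetry about the z-axis ⇒ p depends on x, y only through x² + y².
(d) From the visible intercepts: it meets the y-axis at y = 0 (among the integer gridlines); it meets the z-axis at z = 0 (among the integer gridlines); a circular section at z = -1 has radius exactly 1.
(e) Assembling these constraints gives the stated polynomial.

x^2 + y^2 - z^2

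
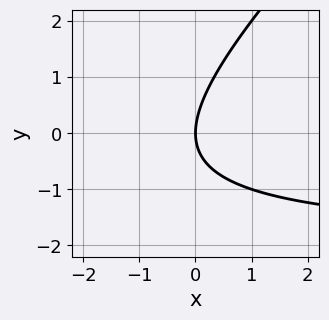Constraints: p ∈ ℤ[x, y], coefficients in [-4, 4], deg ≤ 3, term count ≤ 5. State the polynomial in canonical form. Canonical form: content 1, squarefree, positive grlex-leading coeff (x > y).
1. Degree: a generic line meets the curve in up to 2 points, so deg p = 2.
2. Against the integer gridlines: one y-axis crossing is at y = 0; it meets the x-axis at x = 0 (among the integer gridlines).
3. Together with the visible shape, these determine p as stated.

x*y - y^2 + 2*x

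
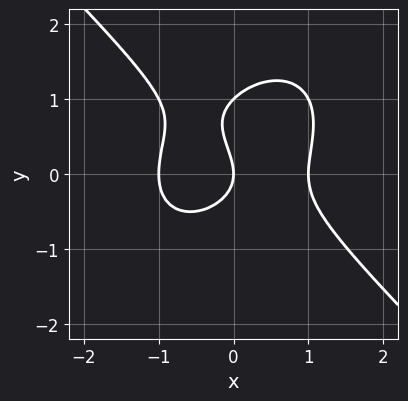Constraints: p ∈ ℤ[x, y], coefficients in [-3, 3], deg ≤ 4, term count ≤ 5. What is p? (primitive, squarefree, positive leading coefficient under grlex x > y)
(a) Degree: a generic line meets the curve in up to 3 points, so deg p = 3.
(b) Against the integer gridlines: the x-axis gridline crossings are at x ∈ {-1, 0, 1}; the y-axis gridline crossings are at y ∈ {0, 1}.
(c) These observations pin down the coefficients.

x^3 + y^3 - y^2 - x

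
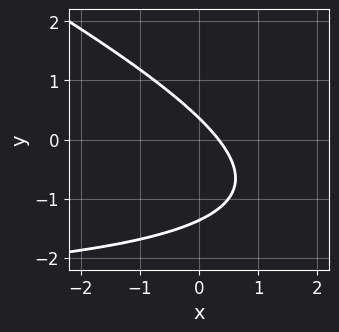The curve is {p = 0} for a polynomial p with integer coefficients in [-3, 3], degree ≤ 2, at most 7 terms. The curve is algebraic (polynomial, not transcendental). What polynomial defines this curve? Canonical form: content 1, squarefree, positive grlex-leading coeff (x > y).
First, deg p = 2.
Finally, solving for integer coefficients yields p as stated.

x*y + 2*y^2 + 3*x + 2*y - 1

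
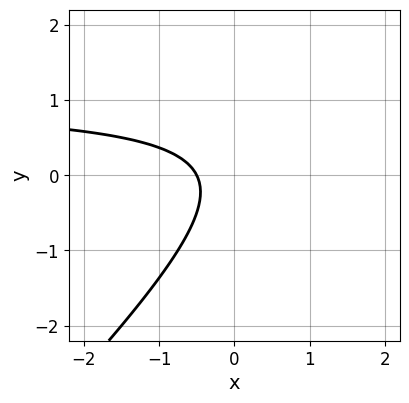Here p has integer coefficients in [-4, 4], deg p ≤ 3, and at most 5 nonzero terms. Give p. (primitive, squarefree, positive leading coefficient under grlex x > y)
1. The degree is 2 — no degree-1 curve has this shape.
2. From the visible intercepts: it misses every integer gridline on the y-axis.
3. Fitting integer coefficients to these (and the overall shape) gives p.

2*x*y - 2*y^2 - 2*x - 1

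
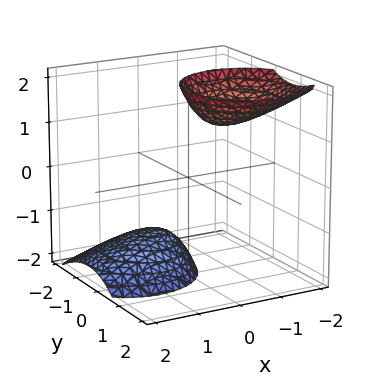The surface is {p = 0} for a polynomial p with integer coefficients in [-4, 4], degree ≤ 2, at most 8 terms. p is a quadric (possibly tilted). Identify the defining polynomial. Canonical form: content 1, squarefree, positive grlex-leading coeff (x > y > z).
3*x^2 + 3*x*z + 3*y^2 - 2*y*z - z^2 + 3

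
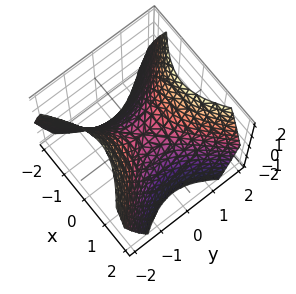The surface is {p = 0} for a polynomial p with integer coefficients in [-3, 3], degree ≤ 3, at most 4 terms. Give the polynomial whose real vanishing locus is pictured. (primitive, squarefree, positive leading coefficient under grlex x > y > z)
(a) deg p = 2. A hyperbolic paraboloid; a quadric.
(b) Symmetries: it's symmetric under y → −y, forcing even powers of y; it's symmetric under x → −x, forcing even powers of x.
(c) Reading off the gridlines: it crosses the z-axis at the gridline z = 0; one x-axis crossing is at x = 0; it meets the y-axis at y = 0 (among the integer gridlines).
(d) Assembling these constraints gives the stated polynomial.

x^2 - y^2 + z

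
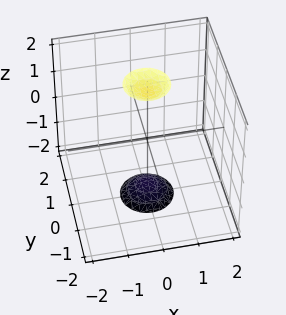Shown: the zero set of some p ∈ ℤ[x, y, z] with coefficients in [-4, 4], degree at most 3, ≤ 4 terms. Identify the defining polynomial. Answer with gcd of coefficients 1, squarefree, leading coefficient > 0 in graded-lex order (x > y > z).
3*x^2 + 3*y^2 - z^2 + 3

1. The picture has 2 separate pieces. Treating them together as one polynomial.
2. Degree: two separate bowl-shaped sheets opening away from each other; a quadric, so deg p = 2.
3. Symmetries: mirror symmetry z ↦ −z ⇒ only even powers of z; the z-axis is an axis of rotation, so x and y enter only as x² + y².
4. Reading off the gridlines: it misses every integer gridline on the x-axis; a circular section at z = 2 has radius between 0 and 1; the surface avoids every integer y-axis point in the box.
5. Together with the visible shape, these determine p as stated.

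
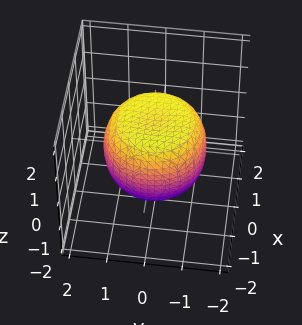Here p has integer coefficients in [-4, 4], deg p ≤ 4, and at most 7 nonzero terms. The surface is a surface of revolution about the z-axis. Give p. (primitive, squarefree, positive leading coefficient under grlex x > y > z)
Degree: a generic line meets the surface in up to 4 points, so deg p = 4.
By symmetry, every cross-section ⟂ z is a circle, so x, y appear only via x² + y².
Reading off the gridlines: a circular section at z = 0 has radius between 1 and 2; the z-axis gridline crossings are at z ∈ {-1, 1}.
These observations pin down the coefficients.

2*x^4 + 4*x^2*y^2 + 2*y^4 - 2*x^2 - 2*y^2 + 3*z^2 - 3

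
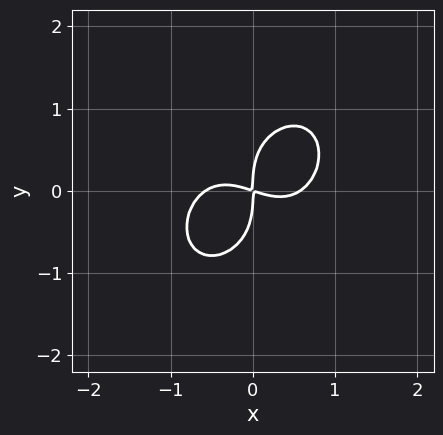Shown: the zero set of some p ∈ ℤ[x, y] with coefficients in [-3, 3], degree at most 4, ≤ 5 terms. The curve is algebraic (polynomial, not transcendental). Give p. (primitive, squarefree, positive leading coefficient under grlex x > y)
3*x^4 + 3*x^2*y^2 + 2*y^4 - x^2 - 3*x*y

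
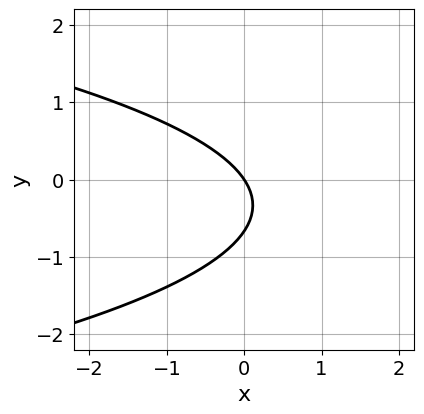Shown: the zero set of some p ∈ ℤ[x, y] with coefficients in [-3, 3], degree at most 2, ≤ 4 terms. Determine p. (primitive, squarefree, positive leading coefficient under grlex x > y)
3*y^2 + 3*x + 2*y

(a) deg p = 2. No degree-1 curve has this shape.
(b) Checking where it meets the axes: it crosses the y-axis at the gridline y = 0; it meets the x-axis at x = 0 (among the integer gridlines).
(c) Assembling these constraints gives the stated polynomial.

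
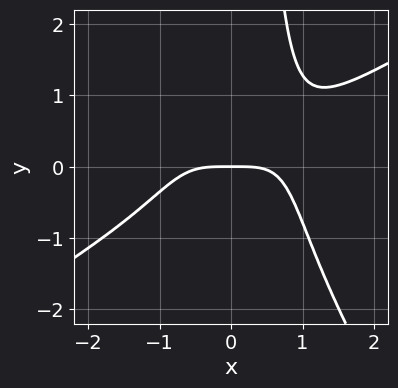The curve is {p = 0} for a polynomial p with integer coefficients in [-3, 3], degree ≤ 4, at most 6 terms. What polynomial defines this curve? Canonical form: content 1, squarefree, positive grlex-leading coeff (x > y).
(a) deg p = 4. The shape is more complex than any degree-3 curve.
(b) Observable constraints: it meets the x-axis at x = 0 (among the integer gridlines); it crosses the y-axis at the gridline y = 0.
(c) Solving for integer coefficients yields p as stated.

2*x^4 - 2*x^3*y - 2*x^2*y^2 + 3*y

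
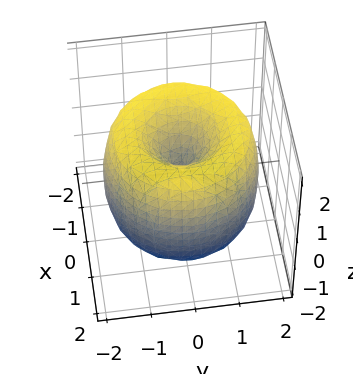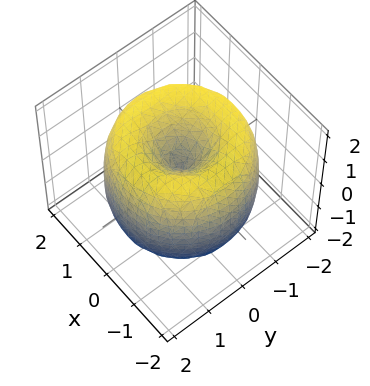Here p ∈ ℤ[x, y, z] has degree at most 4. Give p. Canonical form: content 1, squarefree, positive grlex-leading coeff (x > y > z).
The degree is 4 — a generic line meets the surface in up to 4 points.
By symmetry, every cross-section ⟂ z is a circle, so x, y appear only via x² + y².
From the visible intercepts: it meets the y-axis at y = 0 (among the integer gridlines); it crosses the z-axis at the gridline z = 0; a circular section at z = 1 has radius between 0 and 1; one x-axis crossing is at x = 0.
Putting this together gives p.

x^4 + 2*x^2*y^2 + y^4 - 3*x^2 - 3*y^2 + z^2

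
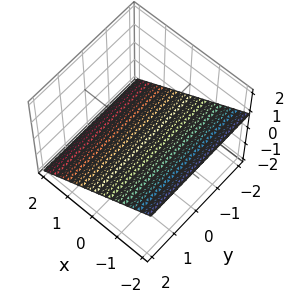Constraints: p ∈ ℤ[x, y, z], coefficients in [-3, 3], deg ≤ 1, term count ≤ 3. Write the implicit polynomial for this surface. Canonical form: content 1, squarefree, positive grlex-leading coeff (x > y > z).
First, deg p = 1.
Then, reading off the gridlines: no y-intercept at any integer in the box; it meets the x-axis at x = -1 (among the integer gridlines).
Finally, these observations pin down the coefficients.

2*x + 3*z + 2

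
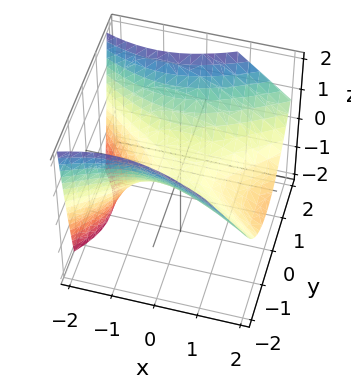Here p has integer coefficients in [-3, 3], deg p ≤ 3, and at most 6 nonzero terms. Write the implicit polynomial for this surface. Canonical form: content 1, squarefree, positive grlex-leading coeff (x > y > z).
x^2 + x*z - 2*y^2 + 3*z

1. deg p = 2. The shape is more complex than any degree-1 surface.
2. From the visible intercepts: it crosses the y-axis at the gridline y = 0; it crosses the z-axis at the gridline z = 0; one x-axis crossing is at x = 0.
3. The integer polynomial consistent with all of this is the stated p.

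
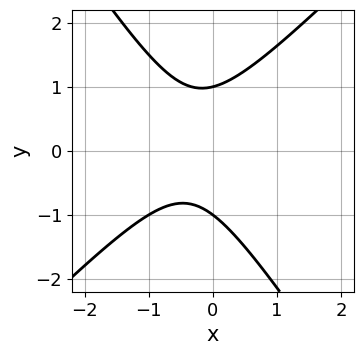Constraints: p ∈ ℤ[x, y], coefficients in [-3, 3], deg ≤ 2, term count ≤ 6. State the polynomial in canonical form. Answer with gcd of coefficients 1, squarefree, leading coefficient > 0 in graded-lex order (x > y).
First, degree: no degree-1 curve has this shape, so deg p = 2.
Next, observable constraints: the curve avoids every integer x-axis point in the box; the y-axis gridline crossings are at y ∈ {-1, 1}.
Finally, fitting integer coefficients to these (and the overall shape) gives p.

3*x^2 - x*y - 2*y^2 + 2*x + 2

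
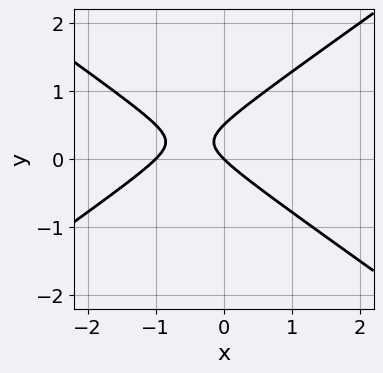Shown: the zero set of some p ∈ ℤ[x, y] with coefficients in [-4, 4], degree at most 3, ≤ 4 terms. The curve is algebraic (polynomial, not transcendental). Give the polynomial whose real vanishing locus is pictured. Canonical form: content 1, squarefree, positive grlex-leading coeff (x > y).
x^2 - 2*y^2 + x + y

deg p = 2. No degree-1 curve has this shape.
Checking where it meets the axes: it crosses the y-axis at the gridline y = 0; among the integer gridlines, it crosses the x-axis at x ∈ {-1, 0}.
Fitting integer coefficients to these (and the overall shape) gives p.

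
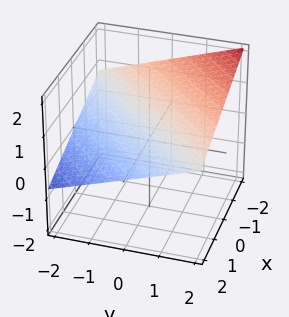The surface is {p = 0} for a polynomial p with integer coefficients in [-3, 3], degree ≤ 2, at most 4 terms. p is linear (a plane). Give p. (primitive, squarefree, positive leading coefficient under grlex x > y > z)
deg p = 1. The surface is flat (a plane).
Against the integer gridlines: one y-axis crossing is at y = -2; it crosses the x-axis at the gridline x = 2.
These observations pin down the coefficients.

x - y + 3*z - 2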